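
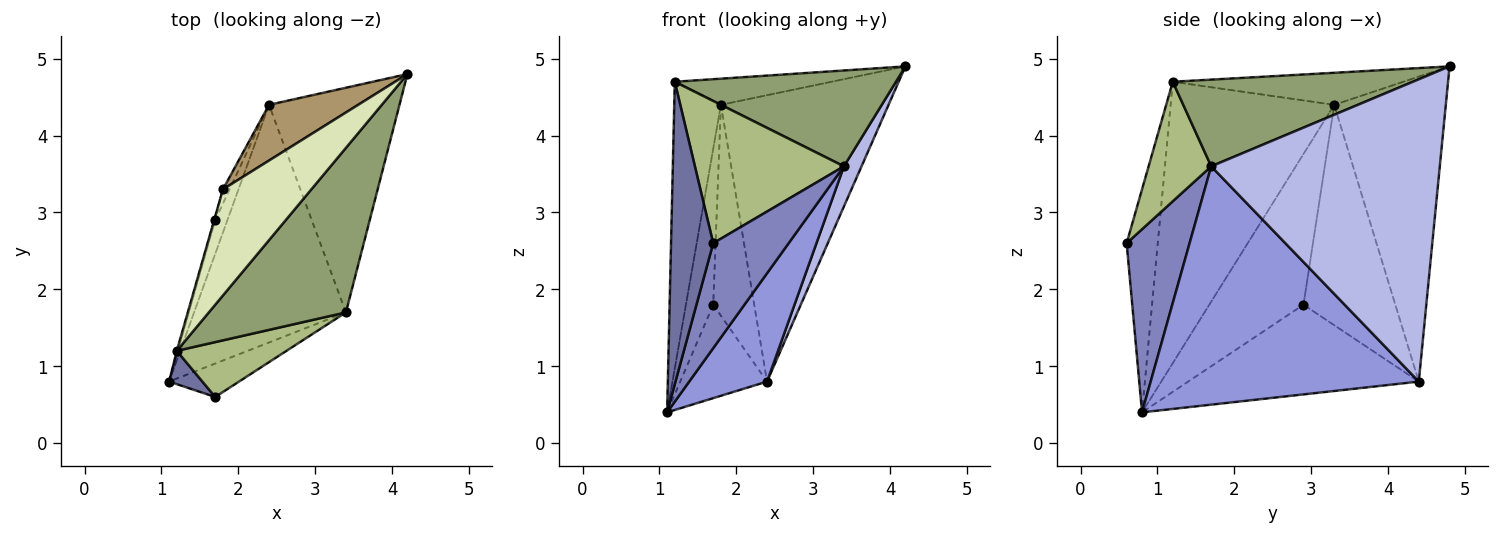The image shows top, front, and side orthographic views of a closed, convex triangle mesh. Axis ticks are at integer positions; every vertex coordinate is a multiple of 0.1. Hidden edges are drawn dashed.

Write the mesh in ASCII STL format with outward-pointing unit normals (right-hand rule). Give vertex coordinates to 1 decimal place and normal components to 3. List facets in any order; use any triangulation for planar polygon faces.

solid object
 facet normal -0.591 -0.802 0.088
  outer loop
   vertex 1.2 1.2 4.7
   vertex 1.1 0.8 0.4
   vertex 1.7 0.6 2.6
  endloop
 endfacet
 facet normal 0.622 -0.746 -0.238
  outer loop
   vertex 3.4 1.7 3.6
   vertex 1.7 0.6 2.6
   vertex 1.1 0.8 0.4
  endloop
 endfacet
 facet normal 0.819 -0.238 -0.522
  outer loop
   vertex 3.4 1.7 3.6
   vertex 1.1 0.8 0.4
   vertex 2.4 4.4 0.8
  endloop
 endfacet
 facet normal 0.916 -0.071 -0.395
  outer loop
   vertex 3.4 1.7 3.6
   vertex 2.4 4.4 0.8
   vertex 4.2 4.8 4.9
  endloop
 endfacet
 facet normal 0.480 -0.442 0.758
  outer loop
   vertex 3.4 1.7 3.6
   vertex 4.2 4.8 4.9
   vertex 1.2 1.2 4.7
  endloop
 endfacet
 facet normal 0.365 -0.869 0.335
  outer loop
   vertex 3.4 1.7 3.6
   vertex 1.2 1.2 4.7
   vertex 1.7 0.6 2.6
  endloop
 endfacet
 facet normal -0.929 0.349 -0.126
  outer loop
   vertex 1.7 2.9 1.8
   vertex 2.4 4.4 0.8
   vertex 1.1 0.8 0.4
  endloop
 endfacet
 facet normal -0.332 0.226 0.916
  outer loop
   vertex 1.8 3.3 4.4
   vertex 1.2 1.2 4.7
   vertex 4.2 4.8 4.9
  endloop
 endfacet
 facet normal -0.547 0.822 0.160
  outer loop
   vertex 1.8 3.3 4.4
   vertex 4.2 4.8 4.9
   vertex 2.4 4.4 0.8
  endloop
 endfacet
 facet normal -0.913 0.408 -0.028
  outer loop
   vertex 1.8 3.3 4.4
   vertex 2.4 4.4 0.8
   vertex 1.7 2.9 1.8
  endloop
 endfacet
 facet normal -0.962 0.274 -0.003
  outer loop
   vertex 1.8 3.3 4.4
   vertex 1.1 0.8 0.4
   vertex 1.2 1.2 4.7
  endloop
 endfacet
 facet normal -0.960 0.278 -0.006
  outer loop
   vertex 1.8 3.3 4.4
   vertex 1.7 2.9 1.8
   vertex 1.1 0.8 0.4
  endloop
 endfacet
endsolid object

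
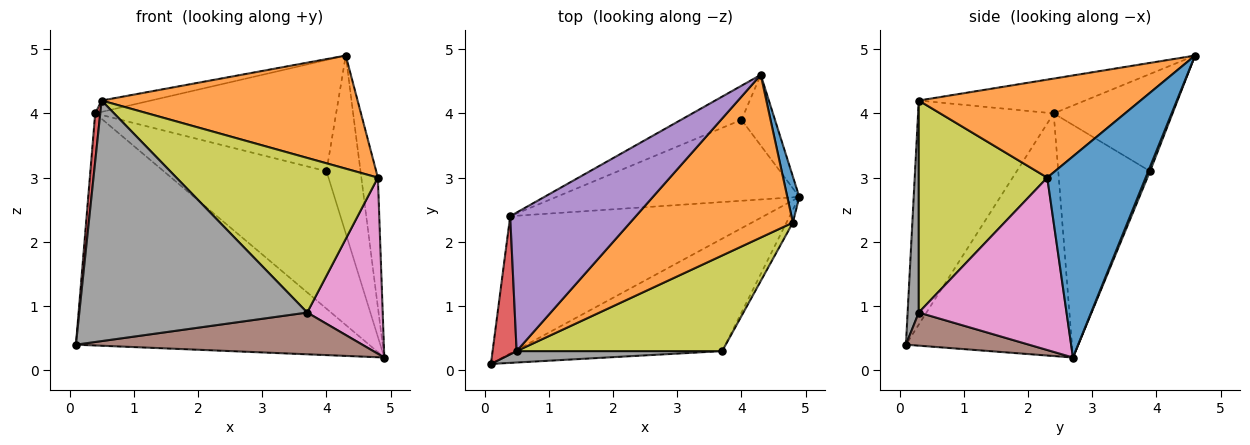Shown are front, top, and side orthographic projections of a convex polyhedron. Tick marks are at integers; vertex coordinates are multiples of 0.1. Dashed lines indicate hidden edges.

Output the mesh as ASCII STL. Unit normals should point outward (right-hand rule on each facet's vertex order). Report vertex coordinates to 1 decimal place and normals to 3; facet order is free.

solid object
 facet normal 0.984 0.165 0.059
  outer loop
   vertex 4.8 2.3 3.0
   vertex 4.9 2.7 0.2
   vertex 4.3 4.6 4.9
  endloop
 endfacet
 facet normal 0.443 -0.512 0.736
  outer loop
   vertex 0.5 0.3 4.2
   vertex 4.8 2.3 3.0
   vertex 4.3 4.6 4.9
  endloop
 endfacet
 facet normal -0.438 0.774 -0.458
  outer loop
   vertex 0.4 2.4 4.0
   vertex 4.9 2.7 0.2
   vertex 0.1 0.1 0.4
  endloop
 endfacet
 facet normal -0.994 -0.037 0.107
  outer loop
   vertex 0.4 2.4 4.0
   vertex 0.1 0.1 0.4
   vertex 0.5 0.3 4.2
  endloop
 endfacet
 facet normal -0.266 0.079 0.961
  outer loop
   vertex 0.4 2.4 4.0
   vertex 0.5 0.3 4.2
   vertex 4.3 4.6 4.9
  endloop
 endfacet
 facet normal 0.148 -0.344 -0.927
  outer loop
   vertex 3.7 0.3 0.9
   vertex 0.1 0.1 0.4
   vertex 4.9 2.7 0.2
  endloop
 endfacet
 facet normal 0.890 -0.455 -0.033
  outer loop
   vertex 3.7 0.3 0.9
   vertex 4.9 2.7 0.2
   vertex 4.8 2.3 3.0
  endloop
 endfacet
 facet normal 0.049 -0.998 0.047
  outer loop
   vertex 3.7 0.3 0.9
   vertex 0.5 0.3 4.2
   vertex 0.1 0.1 0.4
  endloop
 endfacet
 facet normal 0.477 -0.748 0.462
  outer loop
   vertex 3.7 0.3 0.9
   vertex 4.8 2.3 3.0
   vertex 0.5 0.3 4.2
  endloop
 endfacet
 facet normal 0.048 0.928 -0.369
  outer loop
   vertex 4.0 3.9 3.1
   vertex 4.3 4.6 4.9
   vertex 4.9 2.7 0.2
  endloop
 endfacet
 facet normal -0.437 0.775 -0.456
  outer loop
   vertex 4.0 3.9 3.1
   vertex 4.9 2.7 0.2
   vertex 0.4 2.4 4.0
  endloop
 endfacet
 facet normal -0.427 0.865 -0.265
  outer loop
   vertex 4.0 3.9 3.1
   vertex 0.4 2.4 4.0
   vertex 4.3 4.6 4.9
  endloop
 endfacet
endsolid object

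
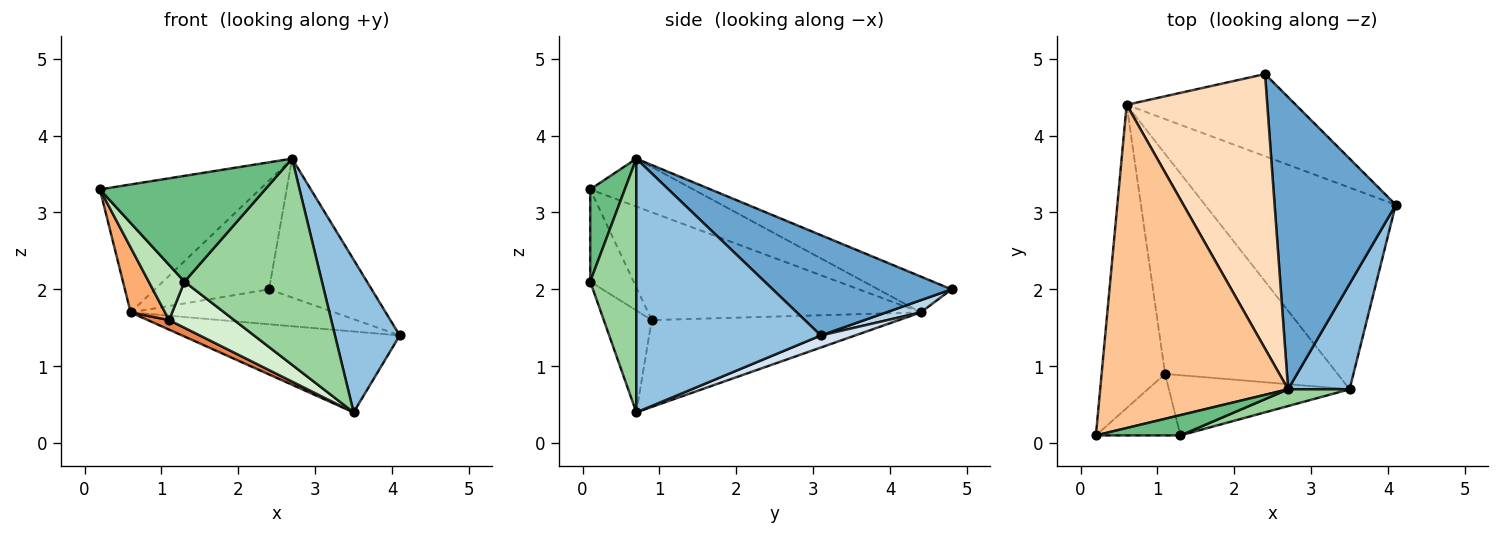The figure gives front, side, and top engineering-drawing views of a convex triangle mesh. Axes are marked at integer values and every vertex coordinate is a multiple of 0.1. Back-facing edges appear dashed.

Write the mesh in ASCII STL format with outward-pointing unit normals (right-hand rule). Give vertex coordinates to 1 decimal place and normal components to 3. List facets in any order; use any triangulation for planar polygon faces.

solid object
 facet normal 0.599 0.344 0.723
  outer loop
   vertex 2.7 0.7 3.7
   vertex 4.1 3.1 1.4
   vertex 2.4 4.8 2.0
  endloop
 endfacet
 facet normal 0.920 -0.323 0.223
  outer loop
   vertex 3.5 0.7 0.4
   vertex 4.1 3.1 1.4
   vertex 2.7 0.7 3.7
  endloop
 endfacet
 facet normal 0.066 0.390 -0.918
  outer loop
   vertex 0.6 4.4 1.7
   vertex 2.4 4.8 2.0
   vertex 4.1 3.1 1.4
  endloop
 endfacet
 facet normal 0.059 0.371 -0.927
  outer loop
   vertex 0.6 4.4 1.7
   vertex 4.1 3.1 1.4
   vertex 3.5 0.7 0.4
  endloop
 endfacet
 facet normal -0.449 -0.039 -0.892
  outer loop
   vertex 0.6 4.4 1.7
   vertex 3.5 0.7 0.4
   vertex 1.1 0.9 1.6
  endloop
 endfacet
 facet normal -0.857 -0.108 -0.504
  outer loop
   vertex 0.6 4.4 1.7
   vertex 1.1 0.9 1.6
   vertex 0.2 0.1 3.3
  endloop
 endfacet
 facet normal -0.231 0.358 0.905
  outer loop
   vertex 0.6 4.4 1.7
   vertex 0.2 0.1 3.3
   vertex 2.7 0.7 3.7
  endloop
 endfacet
 facet normal -0.230 0.358 0.905
  outer loop
   vertex 0.6 4.4 1.7
   vertex 2.7 0.7 3.7
   vertex 2.4 4.8 2.0
  endloop
 endfacet
 facet normal 0.201 -0.962 0.185
  outer loop
   vertex 1.3 0.1 2.1
   vertex 2.7 0.7 3.7
   vertex 0.2 0.1 3.3
  endloop
 endfacet
 facet normal 0.317 -0.945 0.077
  outer loop
   vertex 1.3 0.1 2.1
   vertex 3.5 0.7 0.4
   vertex 2.7 0.7 3.7
  endloop
 endfacet
 facet normal -0.630 -0.519 -0.578
  outer loop
   vertex 1.3 0.1 2.1
   vertex 0.2 0.1 3.3
   vertex 1.1 0.9 1.6
  endloop
 endfacet
 facet normal -0.409 -0.555 -0.725
  outer loop
   vertex 1.3 0.1 2.1
   vertex 1.1 0.9 1.6
   vertex 3.5 0.7 0.4
  endloop
 endfacet
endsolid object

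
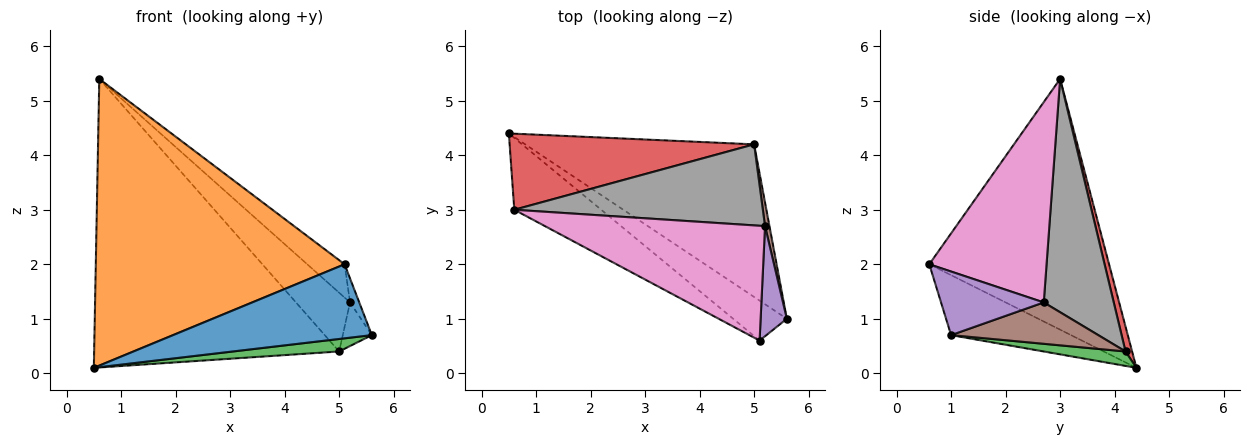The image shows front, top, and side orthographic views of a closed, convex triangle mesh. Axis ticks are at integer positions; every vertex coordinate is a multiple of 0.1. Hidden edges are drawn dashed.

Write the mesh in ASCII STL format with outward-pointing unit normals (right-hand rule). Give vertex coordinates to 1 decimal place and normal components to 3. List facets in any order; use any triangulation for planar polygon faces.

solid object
 facet normal -0.469 -0.777 -0.419
  outer loop
   vertex 5.1 0.6 2.0
   vertex 0.5 4.4 0.1
   vertex 5.6 1.0 0.7
  endloop
 endfacet
 facet normal -0.574 -0.794 -0.199
  outer loop
   vertex 5.1 0.6 2.0
   vertex 0.6 3.0 5.4
   vertex 0.5 4.4 0.1
  endloop
 endfacet
 facet normal 0.063 -0.081 -0.995
  outer loop
   vertex 5.0 4.2 0.4
   vertex 5.6 1.0 0.7
   vertex 0.5 4.4 0.1
  endloop
 endfacet
 facet normal 0.026 0.967 0.255
  outer loop
   vertex 5.0 4.2 0.4
   vertex 0.5 4.4 0.1
   vertex 0.6 3.0 5.4
  endloop
 endfacet
 facet normal 0.921 0.083 0.380
  outer loop
   vertex 5.2 2.7 1.3
   vertex 5.1 0.6 2.0
   vertex 5.6 1.0 0.7
  endloop
 endfacet
 facet normal 0.976 0.193 0.104
  outer loop
   vertex 5.2 2.7 1.3
   vertex 5.6 1.0 0.7
   vertex 5.0 4.2 0.4
  endloop
 endfacet
 facet normal 0.658 0.210 0.723
  outer loop
   vertex 5.2 2.7 1.3
   vertex 0.6 3.0 5.4
   vertex 5.1 0.6 2.0
  endloop
 endfacet
 facet normal 0.605 0.467 0.645
  outer loop
   vertex 5.2 2.7 1.3
   vertex 5.0 4.2 0.4
   vertex 0.6 3.0 5.4
  endloop
 endfacet
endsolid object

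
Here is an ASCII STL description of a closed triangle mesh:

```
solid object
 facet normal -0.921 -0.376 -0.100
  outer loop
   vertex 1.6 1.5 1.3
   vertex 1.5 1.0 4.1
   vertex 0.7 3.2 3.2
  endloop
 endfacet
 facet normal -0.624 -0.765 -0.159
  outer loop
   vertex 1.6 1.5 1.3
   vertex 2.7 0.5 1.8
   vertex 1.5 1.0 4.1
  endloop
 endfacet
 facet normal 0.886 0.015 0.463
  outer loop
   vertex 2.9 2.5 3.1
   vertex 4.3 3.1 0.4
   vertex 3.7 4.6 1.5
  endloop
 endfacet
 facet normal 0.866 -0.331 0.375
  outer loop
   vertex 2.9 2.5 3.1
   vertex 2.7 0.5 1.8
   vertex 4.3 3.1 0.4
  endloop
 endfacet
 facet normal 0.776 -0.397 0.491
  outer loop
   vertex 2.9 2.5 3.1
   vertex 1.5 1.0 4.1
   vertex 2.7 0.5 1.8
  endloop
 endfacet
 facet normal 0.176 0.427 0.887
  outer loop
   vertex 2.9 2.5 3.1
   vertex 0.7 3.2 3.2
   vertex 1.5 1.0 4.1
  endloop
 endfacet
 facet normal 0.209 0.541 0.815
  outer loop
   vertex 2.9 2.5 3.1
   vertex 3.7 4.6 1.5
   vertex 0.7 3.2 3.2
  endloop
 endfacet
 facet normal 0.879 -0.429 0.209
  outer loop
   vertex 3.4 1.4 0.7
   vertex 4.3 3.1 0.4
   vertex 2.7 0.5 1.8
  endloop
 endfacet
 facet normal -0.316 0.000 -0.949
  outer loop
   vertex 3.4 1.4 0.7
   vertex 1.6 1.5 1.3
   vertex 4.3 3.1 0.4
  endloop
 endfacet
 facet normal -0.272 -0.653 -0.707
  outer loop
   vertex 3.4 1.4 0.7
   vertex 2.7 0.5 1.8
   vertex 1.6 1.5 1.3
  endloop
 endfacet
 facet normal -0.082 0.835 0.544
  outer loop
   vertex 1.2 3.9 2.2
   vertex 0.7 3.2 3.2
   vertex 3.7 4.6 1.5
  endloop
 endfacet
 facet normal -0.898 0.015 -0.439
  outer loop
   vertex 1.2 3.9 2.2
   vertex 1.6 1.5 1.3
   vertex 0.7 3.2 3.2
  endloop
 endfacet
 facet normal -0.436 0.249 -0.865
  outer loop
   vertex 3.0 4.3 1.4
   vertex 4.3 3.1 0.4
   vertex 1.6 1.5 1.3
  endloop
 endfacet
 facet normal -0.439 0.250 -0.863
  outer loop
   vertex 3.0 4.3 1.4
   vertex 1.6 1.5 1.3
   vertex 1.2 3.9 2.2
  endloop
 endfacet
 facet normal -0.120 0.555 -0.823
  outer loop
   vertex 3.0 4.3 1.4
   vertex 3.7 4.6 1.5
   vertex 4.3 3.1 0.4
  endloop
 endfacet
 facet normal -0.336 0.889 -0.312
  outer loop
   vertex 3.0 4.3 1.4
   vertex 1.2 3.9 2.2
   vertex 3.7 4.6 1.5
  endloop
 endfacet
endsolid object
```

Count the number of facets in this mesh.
16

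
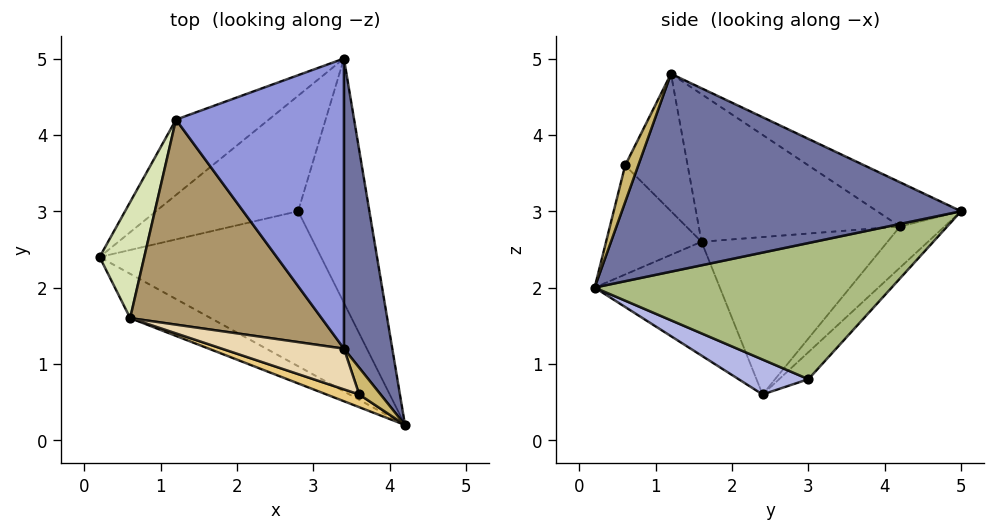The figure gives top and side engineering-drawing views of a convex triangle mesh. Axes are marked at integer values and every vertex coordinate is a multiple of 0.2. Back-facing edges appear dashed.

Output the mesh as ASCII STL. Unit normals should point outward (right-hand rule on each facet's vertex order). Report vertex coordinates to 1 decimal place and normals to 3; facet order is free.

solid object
 facet normal 0.965 0.112 0.236
  outer loop
   vertex 3.4 1.2 4.8
   vertex 4.2 0.2 2.0
   vertex 3.4 5.0 3.0
  endloop
 endfacet
 facet normal -0.242 0.802 -0.546
  outer loop
   vertex 1.2 4.2 2.8
   vertex 3.4 5.0 3.0
   vertex 0.2 2.4 0.6
  endloop
 endfacet
 facet normal -0.231 0.416 0.879
  outer loop
   vertex 1.2 4.2 2.8
   vertex 3.4 1.2 4.8
   vertex 3.4 5.0 3.0
  endloop
 endfacet
 facet normal 0.147 -0.327 -0.934
  outer loop
   vertex 2.8 3.0 0.8
   vertex 4.2 0.2 2.0
   vertex 0.2 2.4 0.6
  endloop
 endfacet
 facet normal -0.123 0.751 -0.649
  outer loop
   vertex 2.8 3.0 0.8
   vertex 0.2 2.4 0.6
   vertex 3.4 5.0 3.0
  endloop
 endfacet
 facet normal 0.861 0.237 -0.450
  outer loop
   vertex 2.8 3.0 0.8
   vertex 3.4 5.0 3.0
   vertex 4.2 0.2 2.0
  endloop
 endfacet
 facet normal -0.388 -0.880 -0.274
  outer loop
   vertex 0.6 1.6 2.6
   vertex 0.2 2.4 0.6
   vertex 4.2 0.2 2.0
  endloop
 endfacet
 facet normal -0.943 0.197 0.267
  outer loop
   vertex 0.6 1.6 2.6
   vertex 1.2 4.2 2.8
   vertex 0.2 2.4 0.6
  endloop
 endfacet
 facet normal -0.609 0.080 0.789
  outer loop
   vertex 0.6 1.6 2.6
   vertex 3.4 1.2 4.8
   vertex 1.2 4.2 2.8
  endloop
 endfacet
 facet normal 0.701 -0.584 0.409
  outer loop
   vertex 3.6 0.6 3.6
   vertex 4.2 0.2 2.0
   vertex 3.4 1.2 4.8
  endloop
 endfacet
 facet normal -0.345 -0.933 0.104
  outer loop
   vertex 3.6 0.6 3.6
   vertex 0.6 1.6 2.6
   vertex 4.2 0.2 2.0
  endloop
 endfacet
 facet normal -0.400 -0.845 0.356
  outer loop
   vertex 3.6 0.6 3.6
   vertex 3.4 1.2 4.8
   vertex 0.6 1.6 2.6
  endloop
 endfacet
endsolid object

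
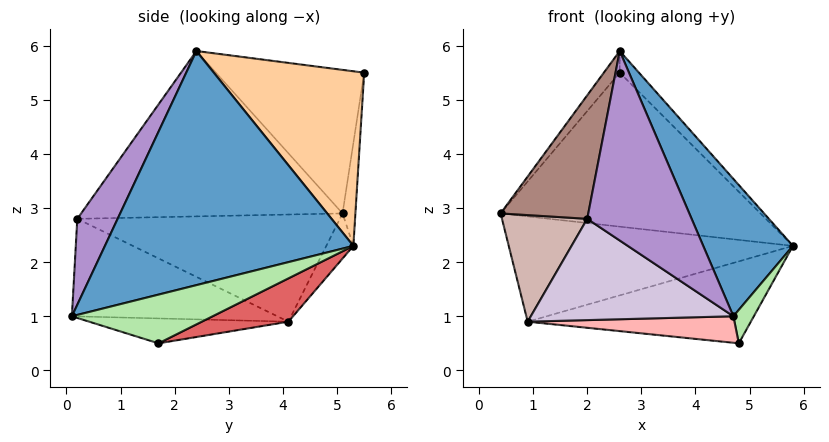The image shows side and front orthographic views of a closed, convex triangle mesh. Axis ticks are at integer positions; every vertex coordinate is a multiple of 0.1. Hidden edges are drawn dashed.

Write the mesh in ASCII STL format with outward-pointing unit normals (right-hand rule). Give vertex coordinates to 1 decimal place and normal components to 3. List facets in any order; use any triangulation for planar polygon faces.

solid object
 facet normal 0.820 -0.296 0.490
  outer loop
   vertex 2.6 2.4 5.9
   vertex 4.7 0.1 1.0
   vertex 5.8 5.3 2.3
  endloop
 endfacet
 facet normal -0.049 0.993 -0.111
  outer loop
   vertex 2.6 5.5 5.5
   vertex 5.8 5.3 2.3
   vertex 0.4 5.1 2.9
  endloop
 endfacet
 facet normal -0.767 0.082 0.636
  outer loop
   vertex 2.6 5.5 5.5
   vertex 0.4 5.1 2.9
   vertex 2.6 2.4 5.9
  endloop
 endfacet
 facet normal 0.707 0.090 0.701
  outer loop
   vertex 2.6 5.5 5.5
   vertex 2.6 2.4 5.9
   vertex 5.8 5.3 2.3
  endloop
 endfacet
 facet normal -0.084 0.883 -0.462
  outer loop
   vertex 0.9 4.1 0.9
   vertex 0.4 5.1 2.9
   vertex 5.8 5.3 2.3
  endloop
 endfacet
 facet normal 0.957 -0.139 -0.254
  outer loop
   vertex 4.8 1.7 0.5
   vertex 5.8 5.3 2.3
   vertex 4.7 0.1 1.0
  endloop
 endfacet
 facet normal 0.158 0.406 -0.900
  outer loop
   vertex 4.8 1.7 0.5
   vertex 0.9 4.1 0.9
   vertex 5.8 5.3 2.3
  endloop
 endfacet
 facet normal -0.263 -0.273 -0.925
  outer loop
   vertex 4.8 1.7 0.5
   vertex 4.7 0.1 1.0
   vertex 0.9 4.1 0.9
  endloop
 endfacet
 facet normal 0.310 -0.803 0.510
  outer loop
   vertex 2.0 0.2 2.8
   vertex 4.7 0.1 1.0
   vertex 2.6 2.4 5.9
  endloop
 endfacet
 facet normal -0.496 -0.489 -0.717
  outer loop
   vertex 2.0 0.2 2.8
   vertex 0.9 4.1 0.9
   vertex 4.7 0.1 1.0
  endloop
 endfacet
 facet normal -0.878 -0.294 0.379
  outer loop
   vertex 2.0 0.2 2.8
   vertex 2.6 2.4 5.9
   vertex 0.4 5.1 2.9
  endloop
 endfacet
 facet normal -0.948 -0.308 -0.083
  outer loop
   vertex 2.0 0.2 2.8
   vertex 0.4 5.1 2.9
   vertex 0.9 4.1 0.9
  endloop
 endfacet
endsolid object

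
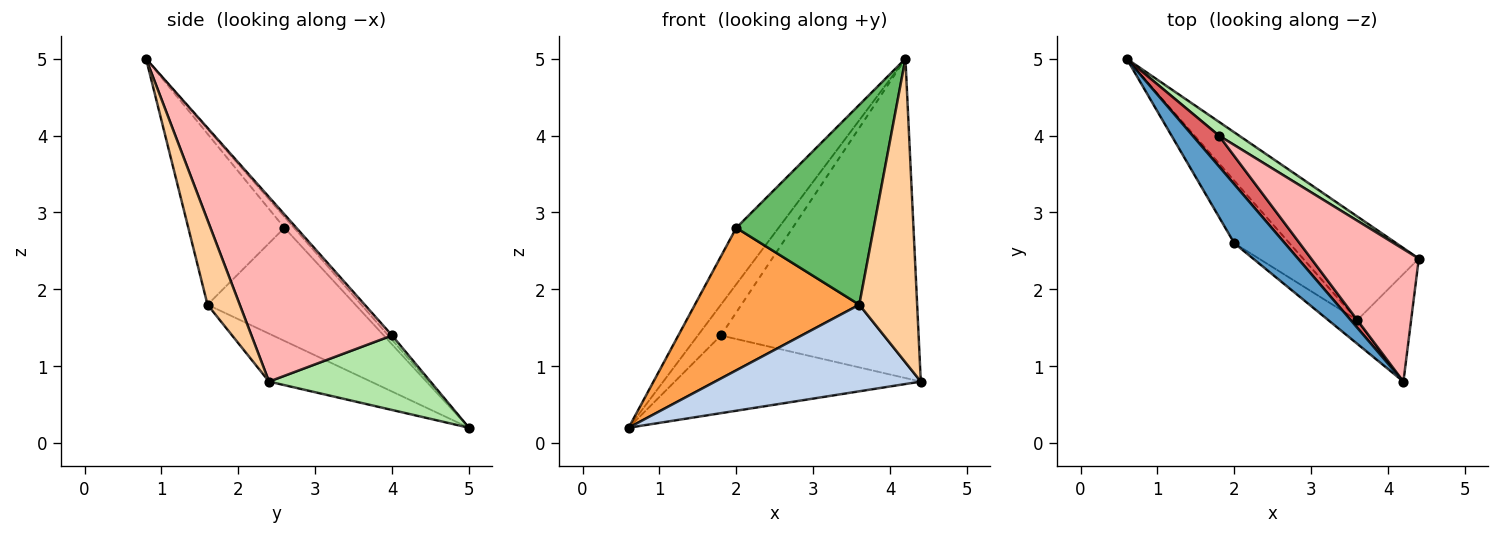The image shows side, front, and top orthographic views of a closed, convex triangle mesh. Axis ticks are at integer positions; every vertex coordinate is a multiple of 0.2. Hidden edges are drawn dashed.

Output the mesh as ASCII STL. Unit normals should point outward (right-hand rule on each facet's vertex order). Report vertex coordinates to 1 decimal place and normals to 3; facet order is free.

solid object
 facet normal -0.155 0.683 0.714
  outer loop
   vertex 2.0 2.6 2.8
   vertex 4.2 0.8 5.0
   vertex 0.6 5.0 0.2
  endloop
 endfacet
 facet normal -0.303 -0.611 -0.731
  outer loop
   vertex 3.6 1.6 1.8
   vertex 0.6 5.0 0.2
   vertex 4.4 2.4 0.8
  endloop
 endfacet
 facet normal -0.636 -0.707 -0.310
  outer loop
   vertex 3.6 1.6 1.8
   vertex 2.0 2.6 2.8
   vertex 0.6 5.0 0.2
  endloop
 endfacet
 facet normal 0.465 -0.835 -0.296
  outer loop
   vertex 3.6 1.6 1.8
   vertex 4.4 2.4 0.8
   vertex 4.2 0.8 5.0
  endloop
 endfacet
 facet normal -0.570 -0.816 -0.097
  outer loop
   vertex 3.6 1.6 1.8
   vertex 4.2 0.8 5.0
   vertex 2.0 2.6 2.8
  endloop
 endfacet
 facet normal 0.543 0.827 0.146
  outer loop
   vertex 1.8 4.0 1.4
   vertex 4.4 2.4 0.8
   vertex 0.6 5.0 0.2
  endloop
 endfacet
 facet normal -0.117 0.702 0.702
  outer loop
   vertex 1.8 4.0 1.4
   vertex 0.6 5.0 0.2
   vertex 4.2 0.8 5.0
  endloop
 endfacet
 facet normal 0.549 0.772 0.320
  outer loop
   vertex 1.8 4.0 1.4
   vertex 4.2 0.8 5.0
   vertex 4.4 2.4 0.8
  endloop
 endfacet
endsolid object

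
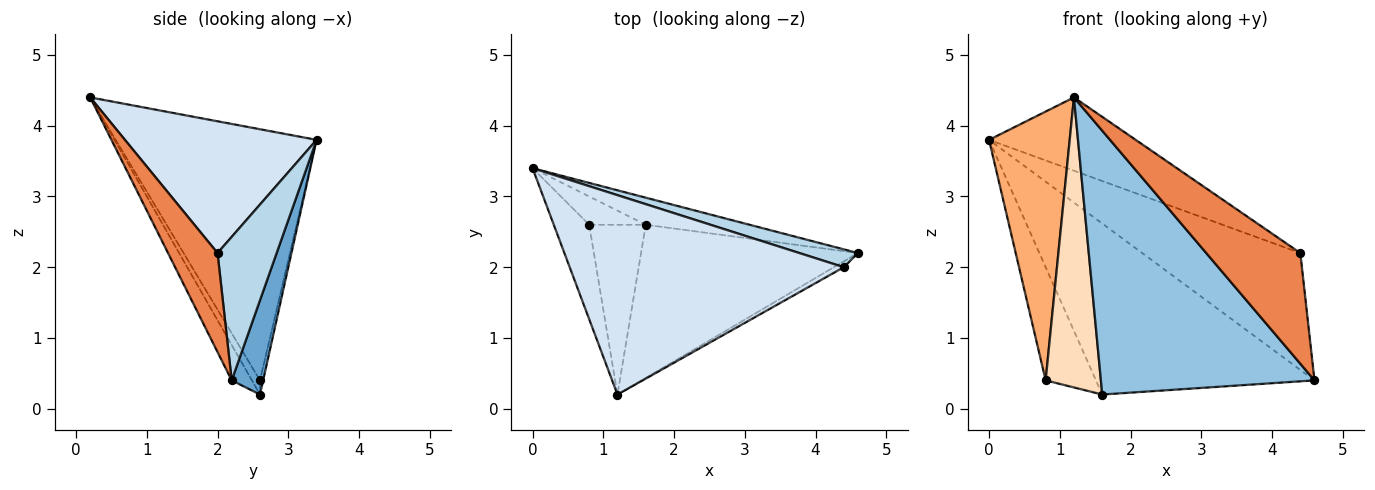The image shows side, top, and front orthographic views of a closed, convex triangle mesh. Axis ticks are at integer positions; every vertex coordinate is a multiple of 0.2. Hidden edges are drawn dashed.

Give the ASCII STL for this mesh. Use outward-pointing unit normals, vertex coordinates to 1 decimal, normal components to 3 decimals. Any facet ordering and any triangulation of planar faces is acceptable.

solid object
 facet normal 0.141 0.978 -0.155
  outer loop
   vertex 1.6 2.6 0.2
   vertex 0.0 3.4 3.8
   vertex 4.6 2.2 0.4
  endloop
 endfacet
 facet normal -0.082 -0.862 -0.500
  outer loop
   vertex 1.6 2.6 0.2
   vertex 4.6 2.2 0.4
   vertex 1.2 0.2 4.4
  endloop
 endfacet
 facet normal 0.347 0.927 0.142
  outer loop
   vertex 4.4 2.0 2.2
   vertex 4.6 2.2 0.4
   vertex 0.0 3.4 3.8
  endloop
 endfacet
 facet normal 0.411 0.315 0.856
  outer loop
   vertex 4.4 2.0 2.2
   vertex 0.0 3.4 3.8
   vertex 1.2 0.2 4.4
  endloop
 endfacet
 facet normal 0.465 -0.884 -0.047
  outer loop
   vertex 4.4 2.0 2.2
   vertex 1.2 0.2 4.4
   vertex 4.6 2.2 0.4
  endloop
 endfacet
 facet normal -0.920 -0.369 -0.130
  outer loop
   vertex 0.8 2.6 0.4
   vertex 1.2 0.2 4.4
   vertex 0.0 3.4 3.8
  endloop
 endfacet
 facet normal -0.061 0.968 -0.242
  outer loop
   vertex 0.8 2.6 0.4
   vertex 0.0 3.4 3.8
   vertex 1.6 2.6 0.2
  endloop
 endfacet
 facet normal -0.125 -0.856 -0.501
  outer loop
   vertex 0.8 2.6 0.4
   vertex 1.6 2.6 0.2
   vertex 1.2 0.2 4.4
  endloop
 endfacet
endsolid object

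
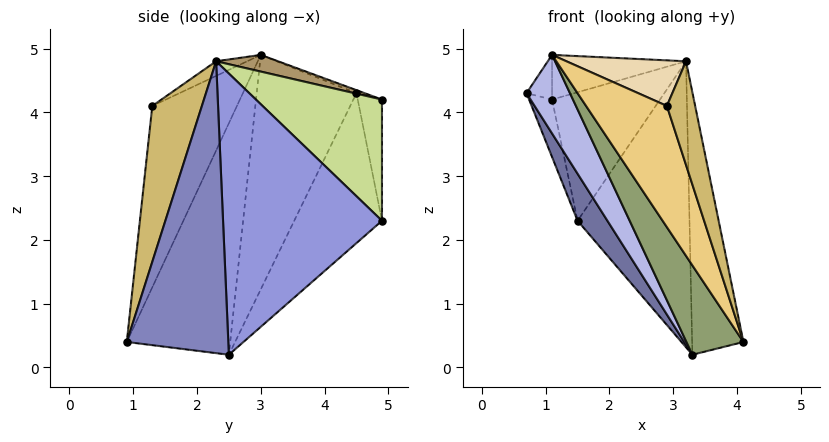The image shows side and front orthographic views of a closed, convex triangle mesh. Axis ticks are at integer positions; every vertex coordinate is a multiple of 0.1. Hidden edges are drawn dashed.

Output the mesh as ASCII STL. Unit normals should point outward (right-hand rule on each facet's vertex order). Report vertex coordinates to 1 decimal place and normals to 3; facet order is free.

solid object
 facet normal -0.865 -0.295 -0.405
  outer loop
   vertex 3.3 2.5 0.2
   vertex 0.7 4.5 4.3
   vertex 1.5 4.9 2.3
  endloop
 endfacet
 facet normal 0.892 0.451 0.039
  outer loop
   vertex 3.2 2.3 4.8
   vertex 4.1 0.9 0.4
   vertex 3.3 2.5 0.2
  endloop
 endfacet
 facet normal 0.817 0.575 0.043
  outer loop
   vertex 3.2 2.3 4.8
   vertex 3.3 2.5 0.2
   vertex 1.5 4.9 2.3
  endloop
 endfacet
 facet normal -0.855 -0.372 -0.361
  outer loop
   vertex 1.1 3.0 4.9
   vertex 0.7 4.5 4.3
   vertex 3.3 2.5 0.2
  endloop
 endfacet
 facet normal -0.824 -0.454 -0.338
  outer loop
   vertex 1.1 3.0 4.9
   vertex 3.3 2.5 0.2
   vertex 4.1 0.9 0.4
  endloop
 endfacet
 facet normal -0.718 0.680 -0.151
  outer loop
   vertex 1.1 4.9 4.2
   vertex 1.5 4.9 2.3
   vertex 0.7 4.5 4.3
  endloop
 endfacet
 facet normal 0.750 0.642 0.158
  outer loop
   vertex 1.1 4.9 4.2
   vertex 3.2 2.3 4.8
   vertex 1.5 4.9 2.3
  endloop
 endfacet
 facet normal -0.110 0.344 0.933
  outer loop
   vertex 1.1 4.9 4.2
   vertex 0.7 4.5 4.3
   vertex 1.1 3.0 4.9
  endloop
 endfacet
 facet normal 0.158 0.341 0.927
  outer loop
   vertex 1.1 4.9 4.2
   vertex 1.1 3.0 4.9
   vertex 3.2 2.3 4.8
  endloop
 endfacet
 facet normal 0.824 -0.470 0.318
  outer loop
   vertex 2.9 1.3 4.1
   vertex 4.1 0.9 0.4
   vertex 3.2 2.3 4.8
  endloop
 endfacet
 facet normal -0.714 -0.682 -0.158
  outer loop
   vertex 2.9 1.3 4.1
   vertex 1.1 3.0 4.9
   vertex 4.1 0.9 0.4
  endloop
 endfacet
 facet normal -0.140 -0.539 0.830
  outer loop
   vertex 2.9 1.3 4.1
   vertex 3.2 2.3 4.8
   vertex 1.1 3.0 4.9
  endloop
 endfacet
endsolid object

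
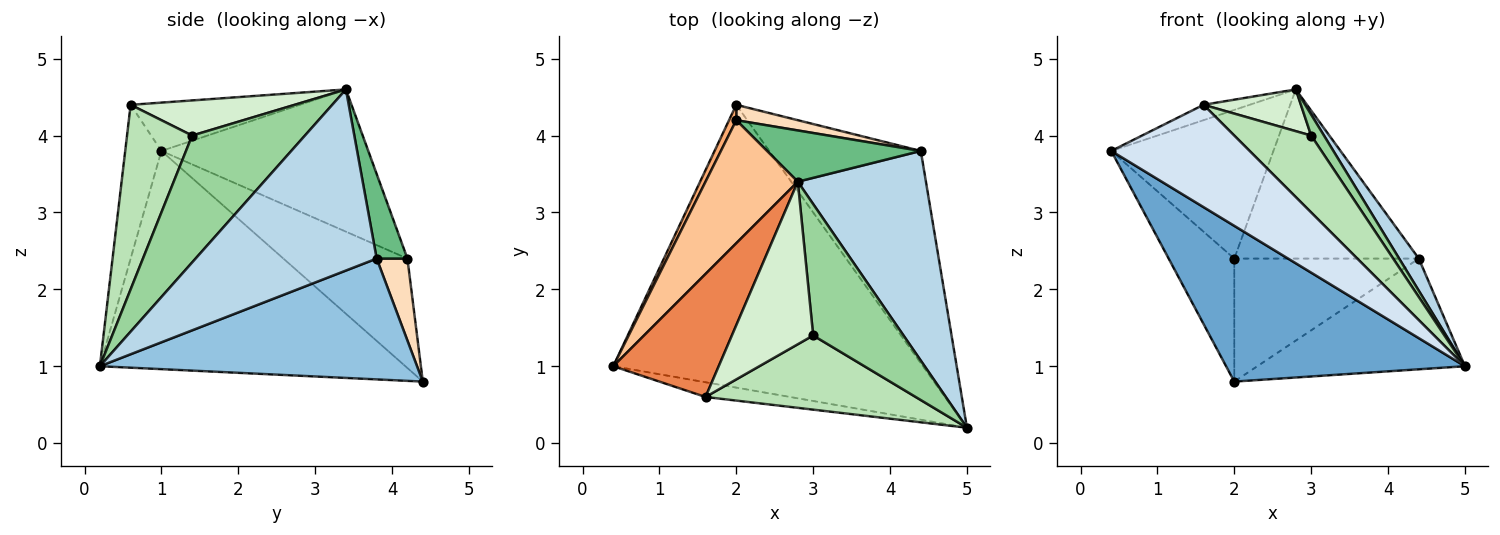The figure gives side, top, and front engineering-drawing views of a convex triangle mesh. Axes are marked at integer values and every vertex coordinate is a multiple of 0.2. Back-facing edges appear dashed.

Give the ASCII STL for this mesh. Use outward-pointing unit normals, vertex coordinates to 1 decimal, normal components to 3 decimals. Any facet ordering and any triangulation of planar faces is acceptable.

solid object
 facet normal -0.525 -0.411 -0.745
  outer loop
   vertex 2.0 4.4 0.8
   vertex 5.0 0.2 1.0
   vertex 0.4 1.0 3.8
  endloop
 endfacet
 facet normal 0.577 0.378 -0.724
  outer loop
   vertex 4.4 3.8 2.4
   vertex 5.0 0.2 1.0
   vertex 2.0 4.4 0.8
  endloop
 endfacet
 facet normal 0.813 -0.088 0.575
  outer loop
   vertex 4.4 3.8 2.4
   vertex 2.8 3.4 4.6
   vertex 5.0 0.2 1.0
  endloop
 endfacet
 facet normal -0.251 -0.958 -0.138
  outer loop
   vertex 1.6 0.6 4.4
   vertex 0.4 1.0 3.8
   vertex 5.0 0.2 1.0
  endloop
 endfacet
 facet normal -0.414 0.113 0.903
  outer loop
   vertex 1.6 0.6 4.4
   vertex 2.8 3.4 4.6
   vertex 0.4 1.0 3.8
  endloop
 endfacet
 facet normal -0.882 0.467 0.058
  outer loop
   vertex 2.0 4.2 2.4
   vertex 2.0 4.4 0.8
   vertex 0.4 1.0 3.8
  endloop
 endfacet
 facet normal -0.701 0.549 0.455
  outer loop
   vertex 2.0 4.2 2.4
   vertex 0.4 1.0 3.8
   vertex 2.8 3.4 4.6
  endloop
 endfacet
 facet normal 0.163 0.979 0.122
  outer loop
   vertex 2.0 4.2 2.4
   vertex 4.4 3.8 2.4
   vertex 2.0 4.4 0.8
  endloop
 endfacet
 facet normal 0.158 0.945 0.286
  outer loop
   vertex 2.0 4.2 2.4
   vertex 2.8 3.4 4.6
   vertex 4.4 3.8 2.4
  endloop
 endfacet
 facet normal 0.811 -0.092 0.578
  outer loop
   vertex 3.0 1.4 4.0
   vertex 5.0 0.2 1.0
   vertex 2.8 3.4 4.6
  endloop
 endfacet
 facet normal 0.521 -0.615 0.593
  outer loop
   vertex 3.0 1.4 4.0
   vertex 1.6 0.6 4.4
   vertex 5.0 0.2 1.0
  endloop
 endfacet
 facet normal 0.386 -0.229 0.893
  outer loop
   vertex 3.0 1.4 4.0
   vertex 2.8 3.4 4.6
   vertex 1.6 0.6 4.4
  endloop
 endfacet
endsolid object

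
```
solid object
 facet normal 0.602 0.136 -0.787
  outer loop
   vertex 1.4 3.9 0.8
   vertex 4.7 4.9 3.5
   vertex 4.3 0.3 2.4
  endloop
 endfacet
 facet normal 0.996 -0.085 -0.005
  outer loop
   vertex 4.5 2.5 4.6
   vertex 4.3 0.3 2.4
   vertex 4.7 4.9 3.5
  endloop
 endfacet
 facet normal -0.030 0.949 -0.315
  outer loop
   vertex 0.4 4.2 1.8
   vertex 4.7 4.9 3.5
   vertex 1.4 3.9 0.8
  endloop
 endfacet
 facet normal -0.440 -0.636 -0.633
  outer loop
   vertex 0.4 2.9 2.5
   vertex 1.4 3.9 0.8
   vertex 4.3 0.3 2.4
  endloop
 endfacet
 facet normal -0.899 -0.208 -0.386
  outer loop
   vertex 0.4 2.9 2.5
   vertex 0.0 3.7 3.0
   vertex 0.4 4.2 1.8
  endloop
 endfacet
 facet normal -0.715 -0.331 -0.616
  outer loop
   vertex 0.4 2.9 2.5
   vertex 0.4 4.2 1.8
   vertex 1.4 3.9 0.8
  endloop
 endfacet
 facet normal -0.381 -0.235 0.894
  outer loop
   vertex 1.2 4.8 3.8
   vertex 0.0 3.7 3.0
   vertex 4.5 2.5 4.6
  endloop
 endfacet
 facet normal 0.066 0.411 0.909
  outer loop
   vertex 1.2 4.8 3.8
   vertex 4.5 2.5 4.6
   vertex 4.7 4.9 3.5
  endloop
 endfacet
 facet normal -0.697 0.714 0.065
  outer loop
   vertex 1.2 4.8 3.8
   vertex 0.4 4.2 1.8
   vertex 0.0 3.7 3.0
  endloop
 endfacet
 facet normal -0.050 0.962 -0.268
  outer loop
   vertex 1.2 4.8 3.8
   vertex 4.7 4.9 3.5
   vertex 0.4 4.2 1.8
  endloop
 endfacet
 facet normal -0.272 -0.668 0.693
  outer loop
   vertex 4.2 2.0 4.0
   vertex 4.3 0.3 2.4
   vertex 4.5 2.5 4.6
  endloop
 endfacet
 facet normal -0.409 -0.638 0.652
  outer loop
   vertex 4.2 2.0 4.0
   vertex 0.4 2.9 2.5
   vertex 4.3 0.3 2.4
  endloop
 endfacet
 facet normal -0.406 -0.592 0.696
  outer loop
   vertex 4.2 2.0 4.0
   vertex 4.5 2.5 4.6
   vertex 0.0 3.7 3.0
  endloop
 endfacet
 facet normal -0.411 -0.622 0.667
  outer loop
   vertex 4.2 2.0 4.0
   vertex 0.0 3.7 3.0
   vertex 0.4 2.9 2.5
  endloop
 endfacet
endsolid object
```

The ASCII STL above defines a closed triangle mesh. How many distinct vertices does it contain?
9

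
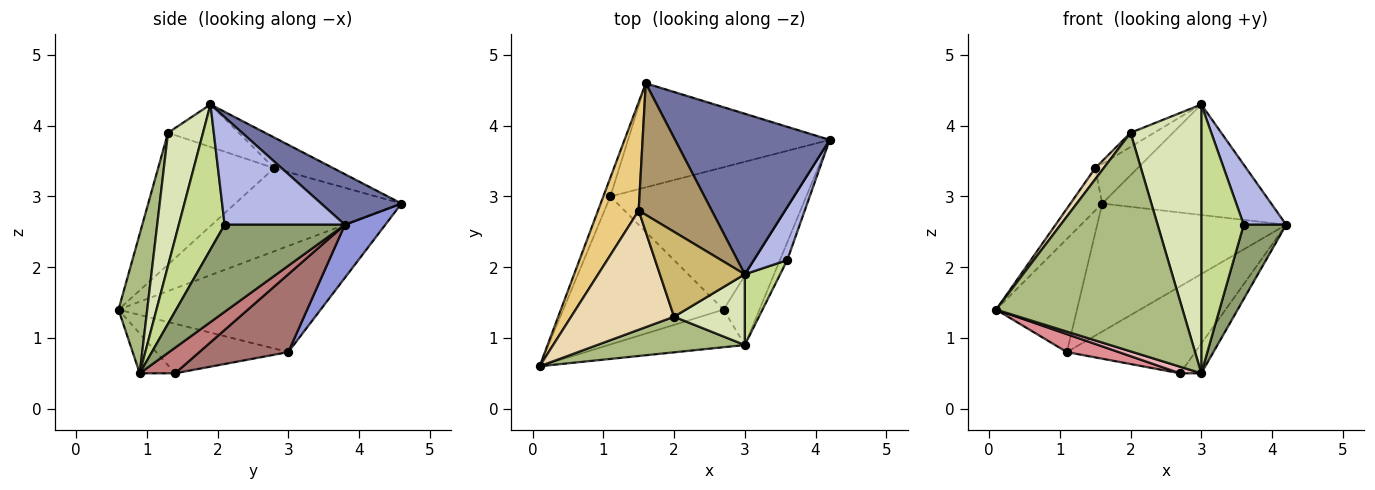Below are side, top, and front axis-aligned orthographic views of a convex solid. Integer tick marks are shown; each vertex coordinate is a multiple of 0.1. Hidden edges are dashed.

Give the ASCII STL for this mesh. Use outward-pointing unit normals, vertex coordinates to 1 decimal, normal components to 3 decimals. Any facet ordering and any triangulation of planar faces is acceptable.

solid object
 facet normal 0.260 0.547 0.795
  outer loop
   vertex 3.0 1.9 4.3
   vertex 4.2 3.8 2.6
   vertex 1.6 4.6 2.9
  endloop
 endfacet
 facet normal -0.927 0.371 -0.062
  outer loop
   vertex 1.1 3.0 0.8
   vertex 0.1 0.6 1.4
   vertex 1.6 4.6 2.9
  endloop
 endfacet
 facet normal 0.164 0.766 -0.622
  outer loop
   vertex 1.1 3.0 0.8
   vertex 1.6 4.6 2.9
   vertex 4.2 3.8 2.6
  endloop
 endfacet
 facet normal 0.905 -0.319 0.282
  outer loop
   vertex 3.6 2.1 2.6
   vertex 4.2 3.8 2.6
   vertex 3.0 1.9 4.3
  endloop
 endfacet
 facet normal 0.940 -0.332 -0.079
  outer loop
   vertex 3.0 0.9 0.5
   vertex 4.2 3.8 2.6
   vertex 3.6 2.1 2.6
  endloop
 endfacet
 facet normal 0.150 -0.976 0.159
  outer loop
   vertex 3.0 0.9 0.5
   vertex 2.0 1.3 3.9
   vertex 0.1 0.6 1.4
  endloop
 endfacet
 facet normal 0.722 -0.669 0.176
  outer loop
   vertex 3.0 0.9 0.5
   vertex 3.6 2.1 2.6
   vertex 3.0 1.9 4.3
  endloop
 endfacet
 facet normal 0.432 -0.872 0.230
  outer loop
   vertex 3.0 0.9 0.5
   vertex 3.0 1.9 4.3
   vertex 2.0 1.3 3.9
  endloop
 endfacet
 facet normal -0.373 0.268 0.889
  outer loop
   vertex 1.5 2.8 3.4
   vertex 3.0 1.9 4.3
   vertex 1.6 4.6 2.9
  endloop
 endfacet
 facet normal -0.442 0.147 0.885
  outer loop
   vertex 1.5 2.8 3.4
   vertex 2.0 1.3 3.9
   vertex 3.0 1.9 4.3
  endloop
 endfacet
 facet normal -0.885 0.170 0.433
  outer loop
   vertex 1.5 2.8 3.4
   vertex 1.6 4.6 2.9
   vertex 0.1 0.6 1.4
  endloop
 endfacet
 facet normal -0.787 -0.058 0.614
  outer loop
   vertex 1.5 2.8 3.4
   vertex 0.1 0.6 1.4
   vertex 2.0 1.3 3.9
  endloop
 endfacet
 facet normal 0.340 0.490 -0.803
  outer loop
   vertex 2.7 1.4 0.5
   vertex 1.1 3.0 0.8
   vertex 4.2 3.8 2.6
  endloop
 endfacet
 facet normal 0.549 0.329 -0.768
  outer loop
   vertex 2.7 1.4 0.5
   vertex 4.2 3.8 2.6
   vertex 3.0 0.9 0.5
  endloop
 endfacet
 facet normal -0.293 -0.115 -0.949
  outer loop
   vertex 2.7 1.4 0.5
   vertex 0.1 0.6 1.4
   vertex 1.1 3.0 0.8
  endloop
 endfacet
 facet normal -0.277 -0.166 -0.947
  outer loop
   vertex 2.7 1.4 0.5
   vertex 3.0 0.9 0.5
   vertex 0.1 0.6 1.4
  endloop
 endfacet
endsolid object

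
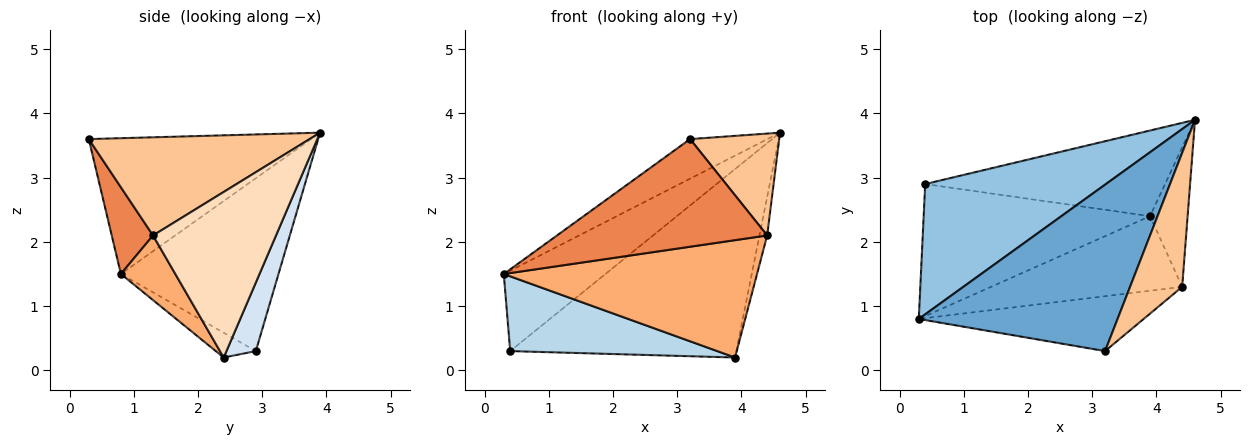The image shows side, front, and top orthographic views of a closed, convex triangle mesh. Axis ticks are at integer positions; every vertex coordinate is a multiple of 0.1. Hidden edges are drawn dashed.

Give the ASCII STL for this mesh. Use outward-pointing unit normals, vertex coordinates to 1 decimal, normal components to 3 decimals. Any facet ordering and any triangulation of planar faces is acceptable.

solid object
 facet normal -0.553 0.193 0.810
  outer loop
   vertex 3.2 0.3 3.6
   vertex 4.6 3.9 3.7
   vertex 0.3 0.8 1.5
  endloop
 endfacet
 facet normal -0.631 0.407 0.660
  outer loop
   vertex 0.4 2.9 0.3
   vertex 0.3 0.8 1.5
   vertex 4.6 3.9 3.7
  endloop
 endfacet
 facet normal -0.095 -0.490 -0.866
  outer loop
   vertex 0.4 2.9 0.3
   vertex 3.9 2.4 0.2
   vertex 0.3 0.8 1.5
  endloop
 endfacet
 facet normal 0.117 0.904 -0.411
  outer loop
   vertex 0.4 2.9 0.3
   vertex 4.6 3.9 3.7
   vertex 3.9 2.4 0.2
  endloop
 endfacet
 facet normal 0.172 -0.878 -0.447
  outer loop
   vertex 4.4 1.3 2.1
   vertex 3.2 0.3 3.6
   vertex 0.3 0.8 1.5
  endloop
 endfacet
 facet normal 0.179 -0.830 -0.528
  outer loop
   vertex 4.4 1.3 2.1
   vertex 0.3 0.8 1.5
   vertex 3.9 2.4 0.2
  endloop
 endfacet
 facet normal 0.832 -0.336 0.442
  outer loop
   vertex 4.4 1.3 2.1
   vertex 4.6 3.9 3.7
   vertex 3.2 0.3 3.6
  endloop
 endfacet
 facet normal 0.973 0.061 -0.221
  outer loop
   vertex 4.4 1.3 2.1
   vertex 3.9 2.4 0.2
   vertex 4.6 3.9 3.7
  endloop
 endfacet
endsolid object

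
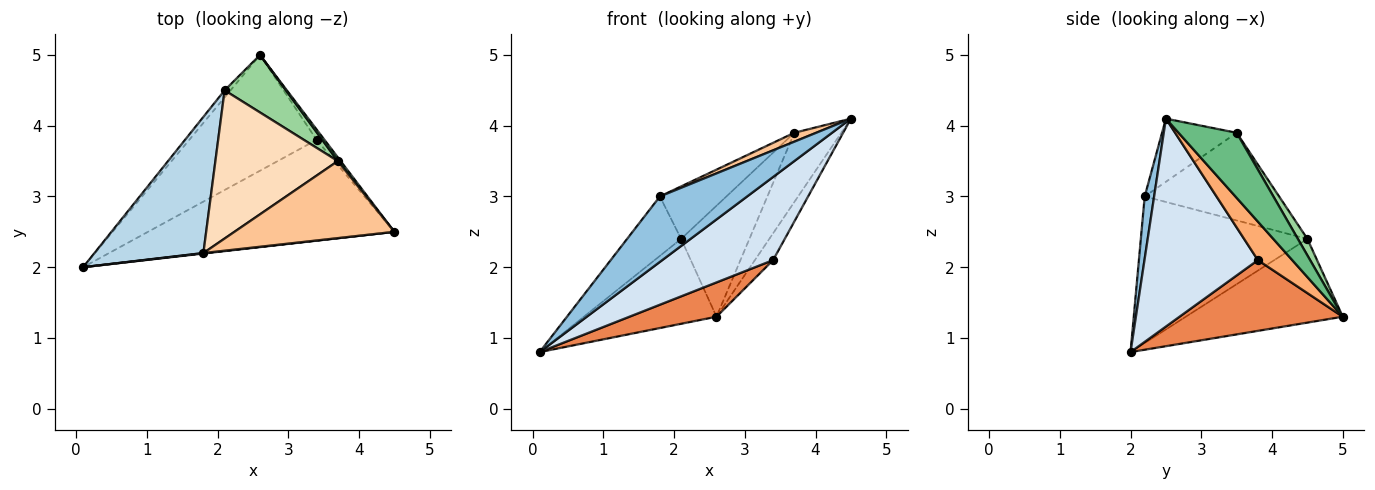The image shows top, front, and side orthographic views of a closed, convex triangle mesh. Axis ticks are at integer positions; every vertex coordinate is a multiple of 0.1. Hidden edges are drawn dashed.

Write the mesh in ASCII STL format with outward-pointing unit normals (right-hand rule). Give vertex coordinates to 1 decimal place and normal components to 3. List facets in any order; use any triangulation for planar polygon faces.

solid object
 facet normal -0.763 0.645 -0.054
  outer loop
   vertex 2.1 4.5 2.4
   vertex 2.6 5.0 1.3
   vertex 0.1 2.0 0.8
  endloop
 endfacet
 facet normal 0.107 -0.994 0.007
  outer loop
   vertex 1.8 2.2 3.0
   vertex 0.1 2.0 0.8
   vertex 4.5 2.5 4.1
  endloop
 endfacet
 facet normal -0.777 0.252 0.577
  outer loop
   vertex 1.8 2.2 3.0
   vertex 2.1 4.5 2.4
   vertex 0.1 2.0 0.8
  endloop
 endfacet
 facet normal 0.546 -0.533 -0.647
  outer loop
   vertex 3.4 3.8 2.1
   vertex 4.5 2.5 4.1
   vertex 0.1 2.0 0.8
  endloop
 endfacet
 facet normal 0.470 -0.251 -0.846
  outer loop
   vertex 3.4 3.8 2.1
   vertex 0.1 2.0 0.8
   vertex 2.6 5.0 1.3
  endloop
 endfacet
 facet normal 0.870 0.460 -0.179
  outer loop
   vertex 3.4 3.8 2.1
   vertex 2.6 5.0 1.3
   vertex 4.5 2.5 4.1
  endloop
 endfacet
 facet normal -0.365 -0.107 0.925
  outer loop
   vertex 3.7 3.5 3.9
   vertex 1.8 2.2 3.0
   vertex 4.5 2.5 4.1
  endloop
 endfacet
 facet normal -0.559 0.277 0.781
  outer loop
   vertex 3.7 3.5 3.9
   vertex 2.1 4.5 2.4
   vertex 1.8 2.2 3.0
  endloop
 endfacet
 facet normal 0.777 0.628 0.034
  outer loop
   vertex 3.7 3.5 3.9
   vertex 4.5 2.5 4.1
   vertex 2.6 5.0 1.3
  endloop
 endfacet
 facet normal 0.123 0.881 0.456
  outer loop
   vertex 3.7 3.5 3.9
   vertex 2.6 5.0 1.3
   vertex 2.1 4.5 2.4
  endloop
 endfacet
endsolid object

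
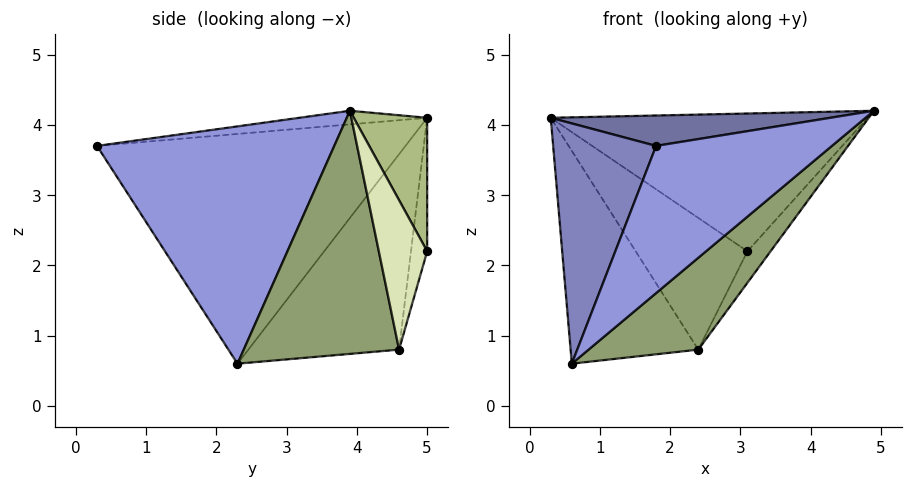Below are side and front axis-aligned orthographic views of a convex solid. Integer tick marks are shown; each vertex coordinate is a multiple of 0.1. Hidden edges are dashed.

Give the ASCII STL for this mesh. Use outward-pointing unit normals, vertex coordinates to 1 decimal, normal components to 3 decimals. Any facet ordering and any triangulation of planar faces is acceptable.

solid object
 facet normal -0.045 -0.099 0.994
  outer loop
   vertex 1.8 0.3 3.7
   vertex 4.9 3.9 4.2
   vertex 0.3 5.0 4.1
  endloop
 endfacet
 facet normal -0.936 -0.312 0.161
  outer loop
   vertex 0.6 2.3 0.6
   vertex 1.8 0.3 3.7
   vertex 0.3 5.0 4.1
  endloop
 endfacet
 facet normal 0.660 -0.489 -0.571
  outer loop
   vertex 0.6 2.3 0.6
   vertex 4.9 3.9 4.2
   vertex 1.8 0.3 3.7
  endloop
 endfacet
 facet normal -0.665 0.563 -0.491
  outer loop
   vertex 2.4 4.6 0.8
   vertex 0.6 2.3 0.6
   vertex 0.3 5.0 4.1
  endloop
 endfacet
 facet normal 0.663 -0.468 -0.584
  outer loop
   vertex 2.4 4.6 0.8
   vertex 4.9 3.9 4.2
   vertex 0.6 2.3 0.6
  endloop
 endfacet
 facet normal 0.214 0.924 0.316
  outer loop
   vertex 3.1 5.0 2.2
   vertex 0.3 5.0 4.1
   vertex 4.9 3.9 4.2
  endloop
 endfacet
 facet normal -0.140 0.968 -0.207
  outer loop
   vertex 3.1 5.0 2.2
   vertex 2.4 4.6 0.8
   vertex 0.3 5.0 4.1
  endloop
 endfacet
 facet normal 0.782 0.374 -0.498
  outer loop
   vertex 3.1 5.0 2.2
   vertex 4.9 3.9 4.2
   vertex 2.4 4.6 0.8
  endloop
 endfacet
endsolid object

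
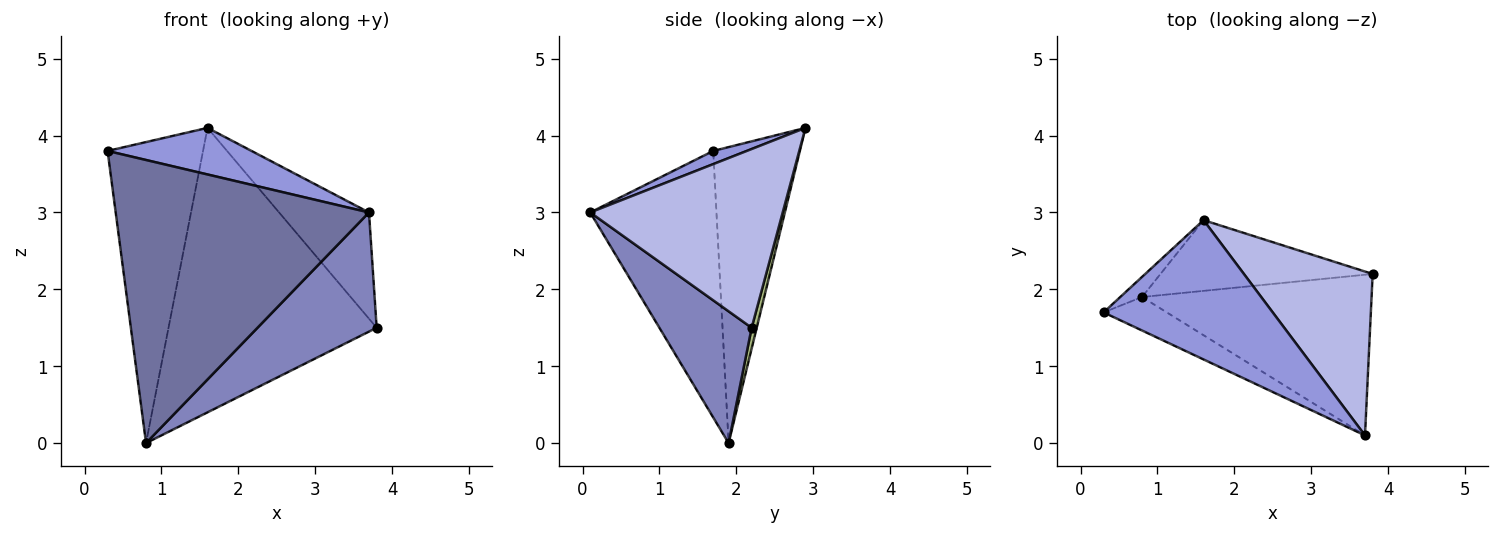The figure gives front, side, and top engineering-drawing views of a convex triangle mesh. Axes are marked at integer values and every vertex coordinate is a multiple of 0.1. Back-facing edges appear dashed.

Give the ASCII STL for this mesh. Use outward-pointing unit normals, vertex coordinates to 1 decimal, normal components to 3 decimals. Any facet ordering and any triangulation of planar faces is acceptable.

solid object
 facet normal -0.444 -0.890 -0.105
  outer loop
   vertex 0.8 1.9 0.0
   vertex 3.7 0.1 3.0
   vertex 0.3 1.7 3.8
  endloop
 endfacet
 facet normal 0.419 -0.541 -0.729
  outer loop
   vertex 0.8 1.9 0.0
   vertex 3.8 2.2 1.5
   vertex 3.7 0.1 3.0
  endloop
 endfacet
 facet normal 0.074 -0.316 0.946
  outer loop
   vertex 1.6 2.9 4.1
   vertex 0.3 1.7 3.8
   vertex 3.7 0.1 3.0
  endloop
 endfacet
 facet normal 0.759 0.354 0.547
  outer loop
   vertex 1.6 2.9 4.1
   vertex 3.7 0.1 3.0
   vertex 3.8 2.2 1.5
  endloop
 endfacet
 facet normal -0.671 0.740 -0.049
  outer loop
   vertex 1.6 2.9 4.1
   vertex 0.8 1.9 0.0
   vertex 0.3 1.7 3.8
  endloop
 endfacet
 facet normal 0.024 0.970 -0.241
  outer loop
   vertex 1.6 2.9 4.1
   vertex 3.8 2.2 1.5
   vertex 0.8 1.9 0.0
  endloop
 endfacet
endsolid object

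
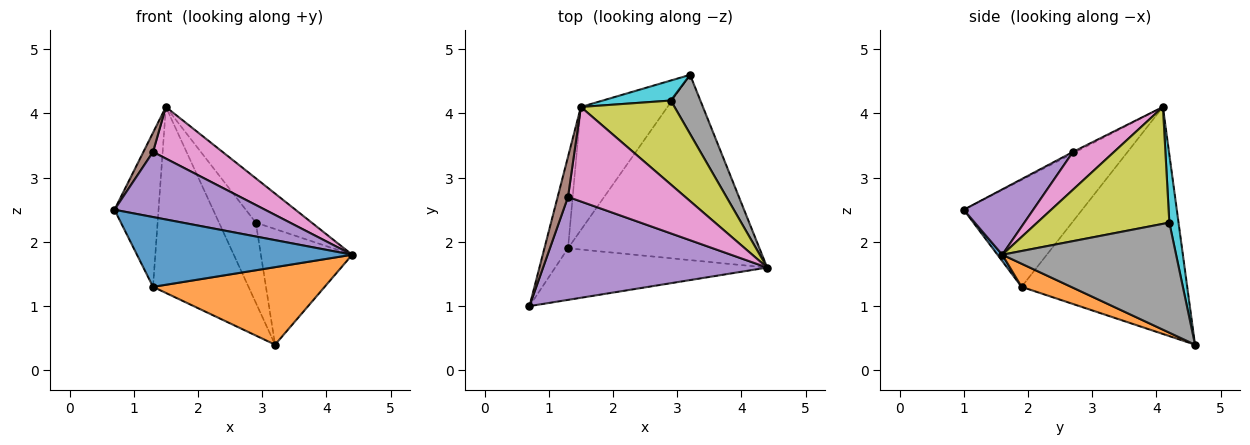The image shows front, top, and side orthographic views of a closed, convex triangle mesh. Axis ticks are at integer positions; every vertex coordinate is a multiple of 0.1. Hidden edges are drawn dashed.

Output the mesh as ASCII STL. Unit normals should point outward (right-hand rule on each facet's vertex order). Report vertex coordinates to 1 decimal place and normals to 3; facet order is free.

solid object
 facet normal 0.018 -0.804 -0.594
  outer loop
   vertex 1.3 1.9 1.3
   vertex 4.4 1.6 1.8
   vertex 0.7 1.0 2.5
  endloop
 endfacet
 facet normal 0.111 -0.384 -0.917
  outer loop
   vertex 1.3 1.9 1.3
   vertex 3.2 4.6 0.4
   vertex 4.4 1.6 1.8
  endloop
 endfacet
 facet normal -0.918 0.341 -0.203
  outer loop
   vertex 1.3 1.9 1.3
   vertex 0.7 1.0 2.5
   vertex 1.5 4.1 4.1
  endloop
 endfacet
 facet normal -0.823 0.474 -0.314
  outer loop
   vertex 1.3 1.9 1.3
   vertex 1.5 4.1 4.1
   vertex 3.2 4.6 0.4
  endloop
 endfacet
 facet normal 0.239 -0.519 0.821
  outer loop
   vertex 1.3 2.7 3.4
   vertex 0.7 1.0 2.5
   vertex 4.4 1.6 1.8
  endloop
 endfacet
 facet normal -0.125 -0.429 0.894
  outer loop
   vertex 1.3 2.7 3.4
   vertex 1.5 4.1 4.1
   vertex 0.7 1.0 2.5
  endloop
 endfacet
 facet normal 0.272 -0.461 0.845
  outer loop
   vertex 1.3 2.7 3.4
   vertex 4.4 1.6 1.8
   vertex 1.5 4.1 4.1
  endloop
 endfacet
 facet normal 0.861 0.452 0.231
  outer loop
   vertex 2.9 4.2 2.3
   vertex 4.4 1.6 1.8
   vertex 3.2 4.6 0.4
  endloop
 endfacet
 facet normal 0.741 0.313 0.594
  outer loop
   vertex 2.9 4.2 2.3
   vertex 1.5 4.1 4.1
   vertex 4.4 1.6 1.8
  endloop
 endfacet
 facet normal 0.236 0.943 0.236
  outer loop
   vertex 2.9 4.2 2.3
   vertex 3.2 4.6 0.4
   vertex 1.5 4.1 4.1
  endloop
 endfacet
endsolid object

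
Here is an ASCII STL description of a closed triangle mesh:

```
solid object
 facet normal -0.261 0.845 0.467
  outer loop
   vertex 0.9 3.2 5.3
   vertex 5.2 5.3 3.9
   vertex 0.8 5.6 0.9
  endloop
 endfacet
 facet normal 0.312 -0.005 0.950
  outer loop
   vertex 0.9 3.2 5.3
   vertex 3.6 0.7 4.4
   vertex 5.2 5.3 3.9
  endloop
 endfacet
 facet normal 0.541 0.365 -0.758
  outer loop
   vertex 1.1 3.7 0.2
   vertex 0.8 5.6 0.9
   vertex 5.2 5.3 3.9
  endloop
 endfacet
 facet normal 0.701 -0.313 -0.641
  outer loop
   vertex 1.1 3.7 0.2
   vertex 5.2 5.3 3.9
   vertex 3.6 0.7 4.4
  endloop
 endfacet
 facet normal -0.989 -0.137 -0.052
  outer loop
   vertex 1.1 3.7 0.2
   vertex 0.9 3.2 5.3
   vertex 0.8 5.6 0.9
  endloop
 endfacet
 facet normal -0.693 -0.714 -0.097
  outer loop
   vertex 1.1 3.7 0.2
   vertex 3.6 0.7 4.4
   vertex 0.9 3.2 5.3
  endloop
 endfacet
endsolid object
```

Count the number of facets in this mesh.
6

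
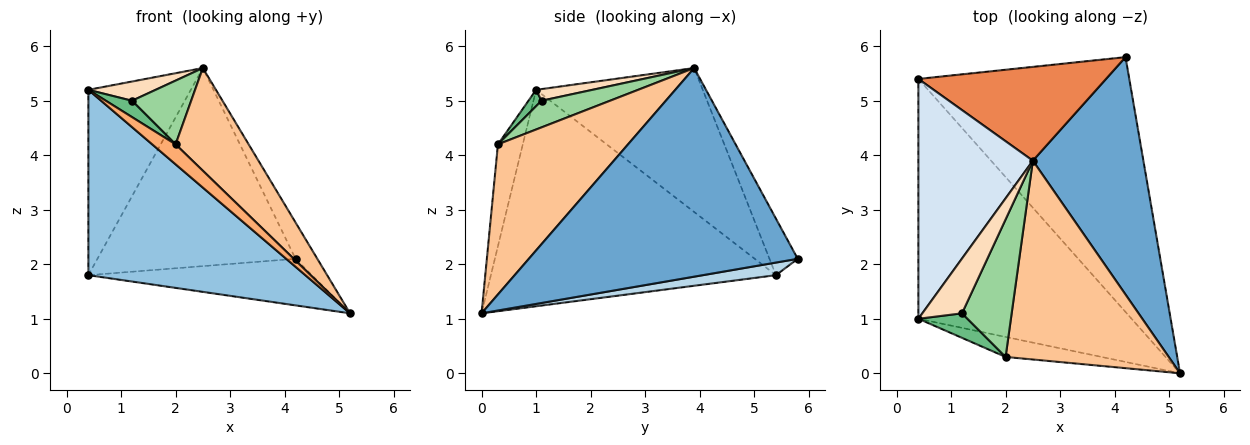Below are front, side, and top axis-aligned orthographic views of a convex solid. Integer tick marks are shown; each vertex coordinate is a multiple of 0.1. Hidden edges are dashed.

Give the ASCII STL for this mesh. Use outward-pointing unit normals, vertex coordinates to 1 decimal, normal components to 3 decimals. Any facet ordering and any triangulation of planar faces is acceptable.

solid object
 facet normal 0.881 0.071 0.467
  outer loop
   vertex 2.5 3.9 5.6
   vertex 5.2 0.0 1.1
   vertex 4.2 5.8 2.1
  endloop
 endfacet
 facet normal -0.626 -0.477 -0.617
  outer loop
   vertex 0.4 5.4 1.8
   vertex 5.2 0.0 1.1
   vertex 0.4 1.0 5.2
  endloop
 endfacet
 facet normal 0.059 0.179 -0.982
  outer loop
   vertex 0.4 5.4 1.8
   vertex 4.2 5.8 2.1
   vertex 5.2 0.0 1.1
  endloop
 endfacet
 facet normal -0.705 0.433 0.561
  outer loop
   vertex 0.4 5.4 1.8
   vertex 0.4 1.0 5.2
   vertex 2.5 3.9 5.6
  endloop
 endfacet
 facet normal -0.128 0.896 0.424
  outer loop
   vertex 0.4 5.4 1.8
   vertex 2.5 3.9 5.6
   vertex 4.2 5.8 2.1
  endloop
 endfacet
 facet normal -0.601 -0.565 -0.565
  outer loop
   vertex 2.0 0.3 4.2
   vertex 0.4 1.0 5.2
   vertex 5.2 0.0 1.1
  endloop
 endfacet
 facet normal 0.633 -0.355 0.688
  outer loop
   vertex 2.0 0.3 4.2
   vertex 5.2 0.0 1.1
   vertex 2.5 3.9 5.6
  endloop
 endfacet
 facet normal 0.267 -0.319 0.909
  outer loop
   vertex 1.2 1.1 5.0
   vertex 2.5 3.9 5.6
   vertex 0.4 1.0 5.2
  endloop
 endfacet
 facet normal 0.267 -0.535 0.802
  outer loop
   vertex 1.2 1.1 5.0
   vertex 0.4 1.0 5.2
   vertex 2.0 0.3 4.2
  endloop
 endfacet
 facet normal 0.438 -0.378 0.816
  outer loop
   vertex 1.2 1.1 5.0
   vertex 2.0 0.3 4.2
   vertex 2.5 3.9 5.6
  endloop
 endfacet
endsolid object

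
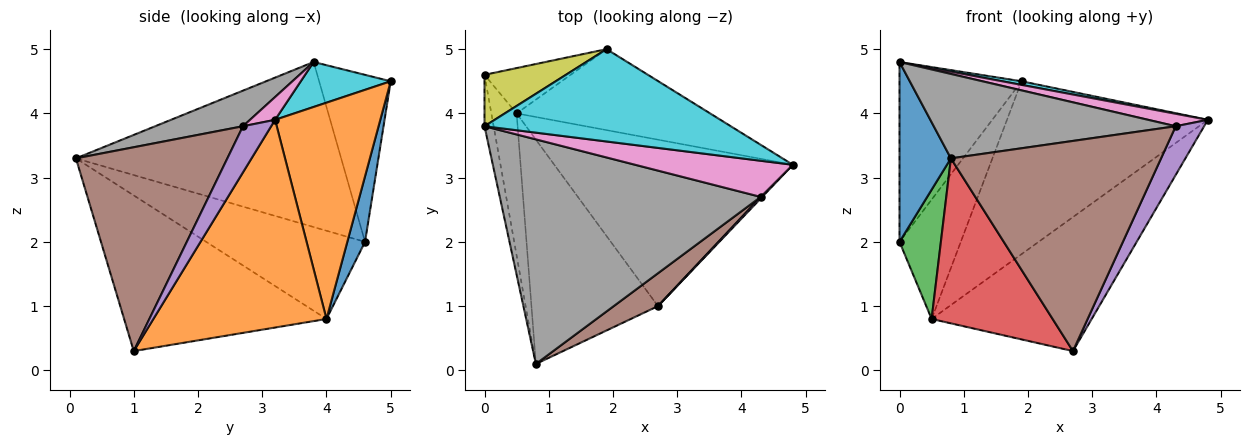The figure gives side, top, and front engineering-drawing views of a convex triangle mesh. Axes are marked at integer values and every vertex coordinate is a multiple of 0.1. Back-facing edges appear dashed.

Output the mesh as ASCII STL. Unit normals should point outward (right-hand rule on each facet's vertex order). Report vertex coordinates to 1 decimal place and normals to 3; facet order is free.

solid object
 facet normal -0.980 -0.190 -0.054
  outer loop
   vertex 0.0 3.8 4.8
   vertex 0.0 4.6 2.0
   vertex 0.8 0.1 3.3
  endloop
 endfacet
 facet normal 0.561 0.519 -0.645
  outer loop
   vertex 0.5 4.0 0.8
   vertex 4.8 3.2 3.9
   vertex 2.7 1.0 0.3
  endloop
 endfacet
 facet normal -0.933 -0.243 -0.267
  outer loop
   vertex 0.5 4.0 0.8
   vertex 0.8 0.1 3.3
   vertex 0.0 4.6 2.0
  endloop
 endfacet
 facet normal -0.704 -0.421 -0.572
  outer loop
   vertex 0.5 4.0 0.8
   vertex 2.7 1.0 0.3
   vertex 0.8 0.1 3.3
  endloop
 endfacet
 facet normal 0.705 -0.709 0.022
  outer loop
   vertex 4.3 2.7 3.8
   vertex 2.7 1.0 0.3
   vertex 4.8 3.2 3.9
  endloop
 endfacet
 facet normal 0.580 -0.805 0.126
  outer loop
   vertex 4.3 2.7 3.8
   vertex 0.8 0.1 3.3
   vertex 2.7 1.0 0.3
  endloop
 endfacet
 facet normal 0.135 -0.323 0.937
  outer loop
   vertex 4.3 2.7 3.8
   vertex 4.8 3.2 3.9
   vertex 0.0 3.8 4.8
  endloop
 endfacet
 facet normal 0.127 -0.349 0.929
  outer loop
   vertex 4.3 2.7 3.8
   vertex 0.0 3.8 4.8
   vertex 0.8 0.1 3.3
  endloop
 endfacet
 facet normal -0.491 0.838 0.239
  outer loop
   vertex 1.9 5.0 4.5
   vertex 0.0 4.6 2.0
   vertex 0.0 3.8 4.8
  endloop
 endfacet
 facet normal 0.180 -0.038 0.983
  outer loop
   vertex 1.9 5.0 4.5
   vertex 0.0 3.8 4.8
   vertex 4.8 3.2 3.9
  endloop
 endfacet
 facet normal 0.261 0.903 -0.343
  outer loop
   vertex 1.9 5.0 4.5
   vertex 0.5 4.0 0.8
   vertex 0.0 4.6 2.0
  endloop
 endfacet
 facet normal 0.429 0.818 -0.383
  outer loop
   vertex 1.9 5.0 4.5
   vertex 4.8 3.2 3.9
   vertex 0.5 4.0 0.8
  endloop
 endfacet
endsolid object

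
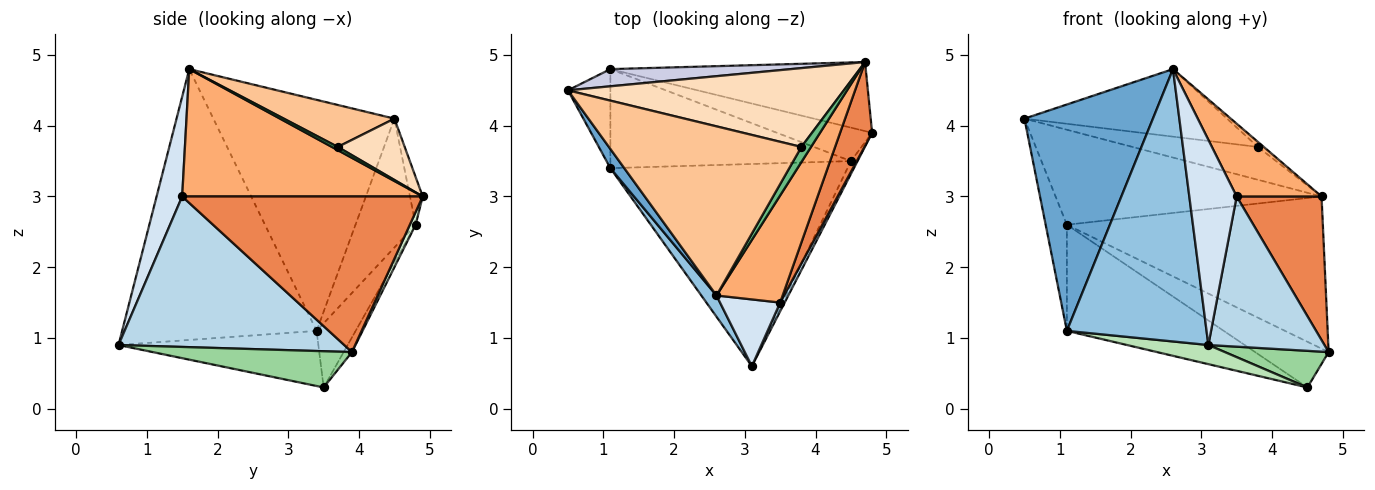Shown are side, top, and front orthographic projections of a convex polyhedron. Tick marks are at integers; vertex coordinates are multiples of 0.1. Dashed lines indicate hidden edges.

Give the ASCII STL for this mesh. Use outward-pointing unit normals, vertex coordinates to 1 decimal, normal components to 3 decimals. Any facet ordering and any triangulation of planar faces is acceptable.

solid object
 facet normal -0.815 -0.578 0.049
  outer loop
   vertex 1.1 3.4 1.1
   vertex 2.6 1.6 4.8
   vertex 0.5 4.5 4.1
  endloop
 endfacet
 facet normal -0.811 -0.583 0.045
  outer loop
   vertex 1.1 3.4 1.1
   vertex 3.1 0.6 0.9
   vertex 2.6 1.6 4.8
  endloop
 endfacet
 facet normal 0.889 -0.457 0.027
  outer loop
   vertex 3.5 1.5 3.0
   vertex 3.1 0.6 0.9
   vertex 4.8 3.9 0.8
  endloop
 endfacet
 facet normal 0.457 -0.846 0.275
  outer loop
   vertex 3.5 1.5 3.0
   vertex 2.6 1.6 4.8
   vertex 3.1 0.6 0.9
  endloop
 endfacet
 facet normal 0.926 -0.327 0.191
  outer loop
   vertex 3.5 1.5 3.0
   vertex 4.8 3.9 0.8
   vertex 4.7 4.9 3.0
  endloop
 endfacet
 facet normal 0.847 -0.299 0.440
  outer loop
   vertex 3.5 1.5 3.0
   vertex 4.7 4.9 3.0
   vertex 2.6 1.6 4.8
  endloop
 endfacet
 facet normal 0.198 0.363 0.910
  outer loop
   vertex 3.8 3.7 3.7
   vertex 0.5 4.5 4.1
   vertex 2.6 1.6 4.8
  endloop
 endfacet
 facet normal 0.201 0.377 0.904
  outer loop
   vertex 3.8 3.7 3.7
   vertex 4.7 4.9 3.0
   vertex 0.5 4.5 4.1
  endloop
 endfacet
 facet normal 0.302 0.302 0.905
  outer loop
   vertex 3.8 3.7 3.7
   vertex 2.6 1.6 4.8
   vertex 4.7 4.9 3.0
  endloop
 endfacet
 facet normal 0.875 -0.456 -0.161
  outer loop
   vertex 4.5 3.5 0.3
   vertex 4.8 3.9 0.8
   vertex 3.1 0.6 0.9
  endloop
 endfacet
 facet normal -0.226 -0.092 -0.970
  outer loop
   vertex 4.5 3.5 0.3
   vertex 3.1 0.6 0.9
   vertex 1.1 3.4 1.1
  endloop
 endfacet
 facet normal 0.021 0.911 -0.413
  outer loop
   vertex 1.1 4.8 2.6
   vertex 4.7 4.9 3.0
   vertex 4.8 3.9 0.8
  endloop
 endfacet
 facet normal -0.091 0.804 -0.588
  outer loop
   vertex 1.1 4.8 2.6
   vertex 4.8 3.9 0.8
   vertex 4.5 3.5 0.3
  endloop
 endfacet
 facet normal -0.179 0.719 -0.671
  outer loop
   vertex 1.1 4.8 2.6
   vertex 4.5 3.5 0.3
   vertex 1.1 3.4 1.1
  endloop
 endfacet
 facet normal -0.047 0.983 0.178
  outer loop
   vertex 1.1 4.8 2.6
   vertex 0.5 4.5 4.1
   vertex 4.7 4.9 3.0
  endloop
 endfacet
 facet normal -0.901 0.318 -0.297
  outer loop
   vertex 1.1 4.8 2.6
   vertex 1.1 3.4 1.1
   vertex 0.5 4.5 4.1
  endloop
 endfacet
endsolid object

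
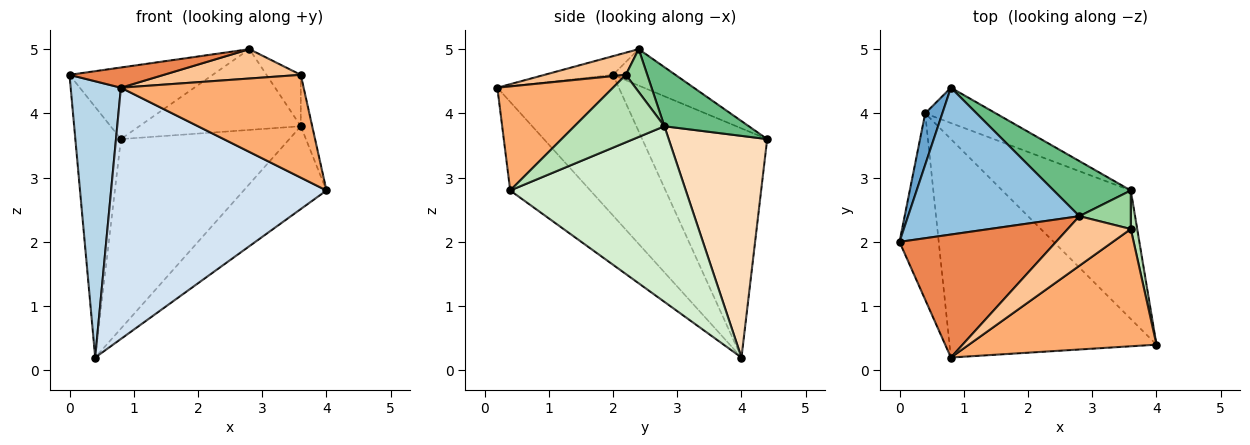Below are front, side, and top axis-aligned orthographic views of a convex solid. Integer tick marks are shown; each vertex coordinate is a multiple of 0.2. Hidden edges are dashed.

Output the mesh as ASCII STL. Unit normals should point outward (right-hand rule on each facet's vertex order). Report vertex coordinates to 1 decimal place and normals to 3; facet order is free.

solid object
 facet normal -0.937 0.342 0.070
  outer loop
   vertex 0.4 4.0 0.2
   vertex 0.0 2.0 4.6
   vertex 0.8 4.4 3.6
  endloop
 endfacet
 facet normal -0.188 0.430 0.883
  outer loop
   vertex 2.8 2.4 5.0
   vertex 0.8 4.4 3.6
   vertex 0.0 2.0 4.6
  endloop
 endfacet
 facet normal -0.895 -0.370 -0.250
  outer loop
   vertex 0.8 0.2 4.4
   vertex 0.0 2.0 4.6
   vertex 0.4 4.0 0.2
  endloop
 endfacet
 facet normal -0.270 -0.727 -0.632
  outer loop
   vertex 0.8 0.2 4.4
   vertex 0.4 4.0 0.2
   vertex 4.0 0.4 2.8
  endloop
 endfacet
 facet normal -0.117 -0.161 0.980
  outer loop
   vertex 0.8 0.2 4.4
   vertex 2.8 2.4 5.0
   vertex 0.0 2.0 4.6
  endloop
 endfacet
 facet normal 0.385 -0.608 0.694
  outer loop
   vertex 3.6 2.2 4.6
   vertex 0.8 0.2 4.4
   vertex 4.0 0.4 2.8
  endloop
 endfacet
 facet normal 0.290 -0.488 0.823
  outer loop
   vertex 3.6 2.2 4.6
   vertex 2.8 2.4 5.0
   vertex 0.8 0.2 4.4
  endloop
 endfacet
 facet normal 0.498 0.852 -0.159
  outer loop
   vertex 3.6 2.8 3.8
   vertex 0.4 4.0 0.2
   vertex 0.8 4.4 3.6
  endloop
 endfacet
 facet normal 0.396 0.759 0.517
  outer loop
   vertex 3.6 2.8 3.8
   vertex 0.8 4.4 3.6
   vertex 2.8 2.4 5.0
  endloop
 endfacet
 facet normal 0.447 0.716 0.537
  outer loop
   vertex 3.6 2.8 3.8
   vertex 2.8 2.4 5.0
   vertex 3.6 2.2 4.6
  endloop
 endfacet
 facet normal 0.988 0.125 0.094
  outer loop
   vertex 3.6 2.8 3.8
   vertex 3.6 2.2 4.6
   vertex 4.0 0.4 2.8
  endloop
 endfacet
 facet normal 0.754 0.356 -0.552
  outer loop
   vertex 3.6 2.8 3.8
   vertex 4.0 0.4 2.8
   vertex 0.4 4.0 0.2
  endloop
 endfacet
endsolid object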